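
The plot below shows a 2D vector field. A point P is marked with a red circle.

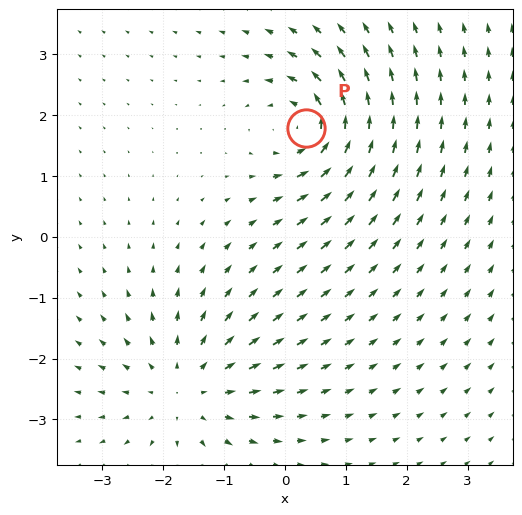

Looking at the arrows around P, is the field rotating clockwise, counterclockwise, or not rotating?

Near P at (0.3, 1.8) the arrows circulate counterclockwise. The curl (z-component) there is about +5; positive curl means counterclockwise rotation.

counterclockwise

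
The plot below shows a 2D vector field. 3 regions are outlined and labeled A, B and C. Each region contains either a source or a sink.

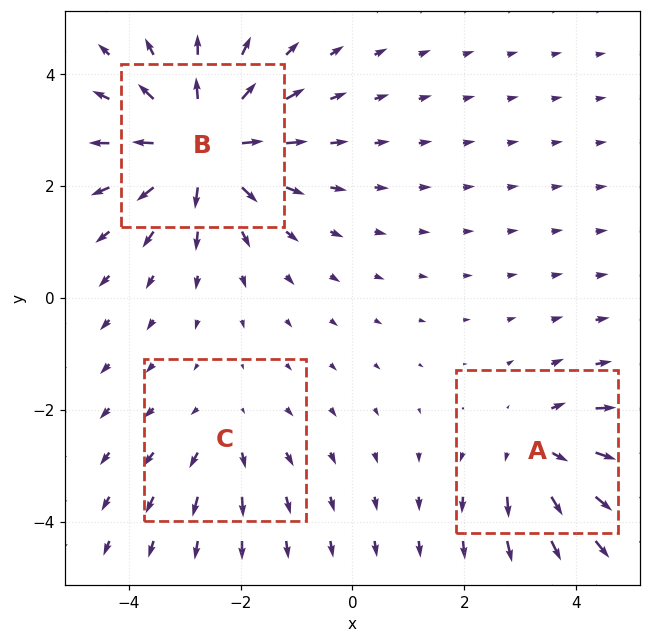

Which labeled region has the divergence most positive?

B

Divergence at each region's feature centre — A: about +3, B: about +5, C: about +2. Region B is most positive.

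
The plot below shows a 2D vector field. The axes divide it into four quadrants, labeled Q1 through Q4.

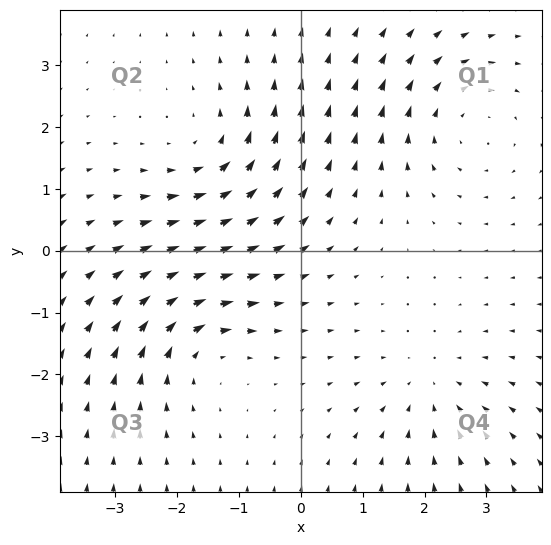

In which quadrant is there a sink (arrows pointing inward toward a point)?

Q4

The sink sits at approximately (2.1, -2.2), which lies in quadrant Q4. The divergence there is about -3, negative as expected for a sink.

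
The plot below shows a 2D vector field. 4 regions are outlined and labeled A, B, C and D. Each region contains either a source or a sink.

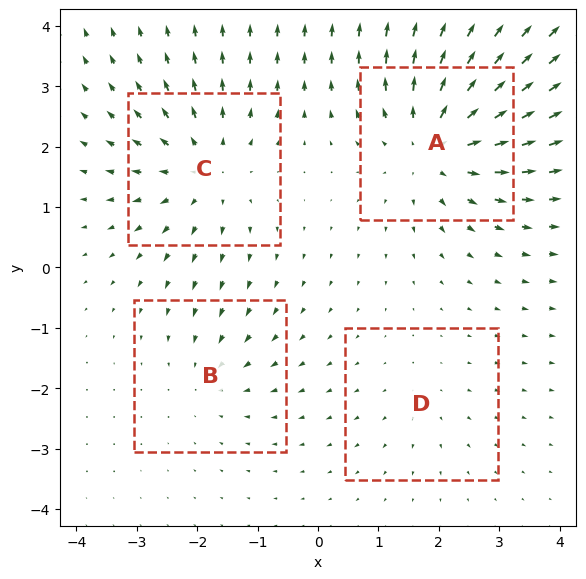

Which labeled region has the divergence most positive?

A

Divergence at each region's feature centre — A: about +6, B: about -3, C: about +5, D: about +2. Region A is most positive.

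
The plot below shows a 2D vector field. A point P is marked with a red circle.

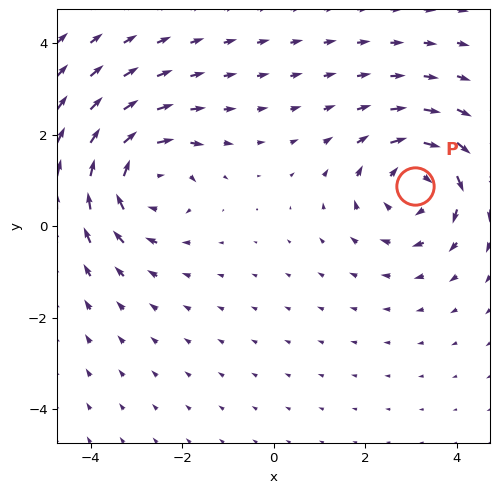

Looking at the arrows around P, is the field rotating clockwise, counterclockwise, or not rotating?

Near P at (3.1, 0.9) the arrows circulate clockwise. The curl (z-component) there is about -3; negative curl means clockwise rotation.

clockwise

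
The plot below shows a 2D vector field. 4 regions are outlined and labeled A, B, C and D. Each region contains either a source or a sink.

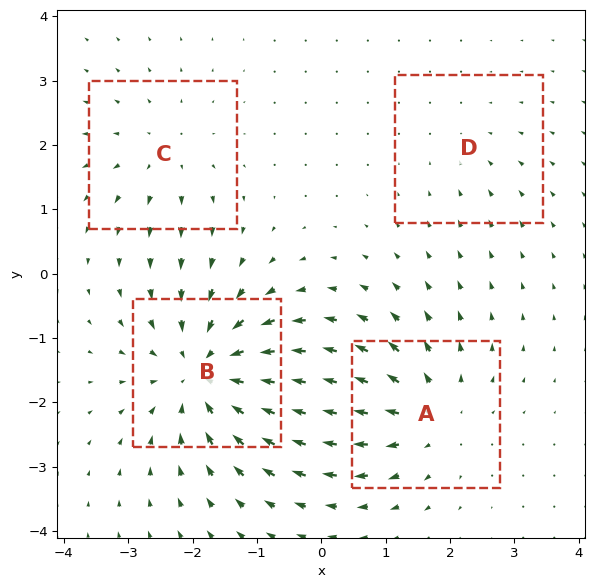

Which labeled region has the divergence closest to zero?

D

Divergence at each region's feature centre — A: about +5, B: about -7, C: about +3, D: about -2. Region D is closest to zero.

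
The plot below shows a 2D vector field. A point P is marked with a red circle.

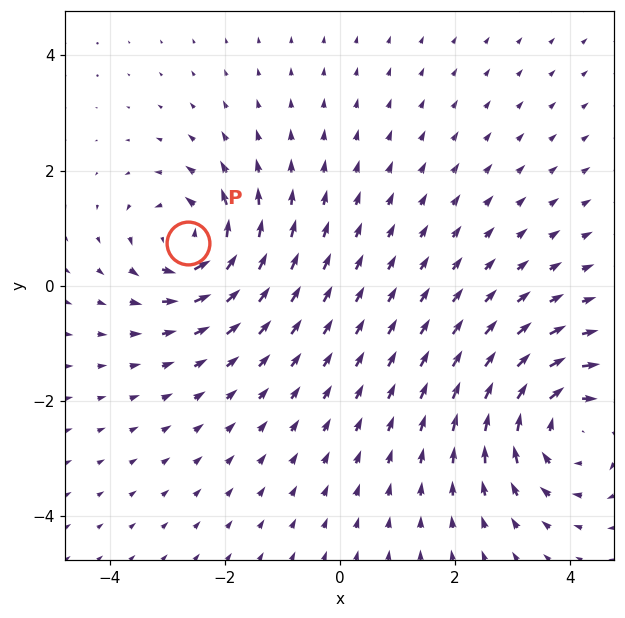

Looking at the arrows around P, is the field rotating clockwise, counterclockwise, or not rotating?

Near P at (-2.6, 0.7) the arrows circulate counterclockwise. The curl (z-component) there is about +5; positive curl means counterclockwise rotation.

counterclockwise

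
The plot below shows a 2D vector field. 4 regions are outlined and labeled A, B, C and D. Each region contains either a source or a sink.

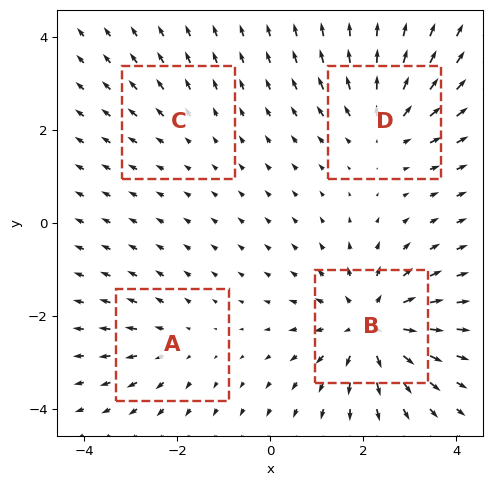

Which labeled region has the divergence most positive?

Divergence at each region's feature centre — A: about +3, B: about +6, C: about +2, D: about +4. Region B is most positive.

B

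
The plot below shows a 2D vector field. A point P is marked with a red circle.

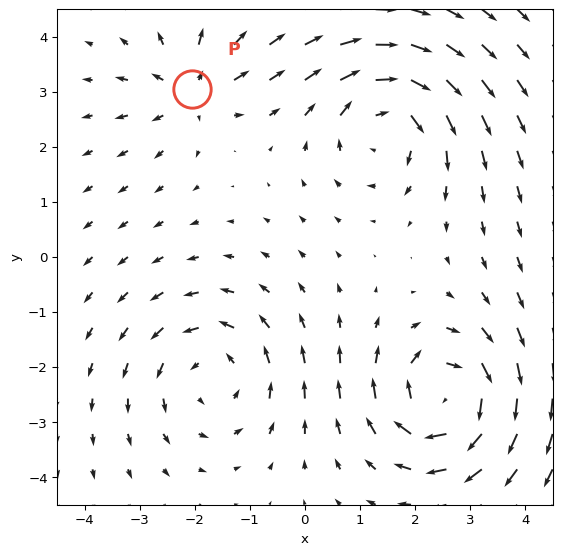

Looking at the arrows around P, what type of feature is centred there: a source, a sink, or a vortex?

source

At P (-2.0, 3.1) the arrows spread outward. Divergence about +4, curl ≈0 — positive divergence with near-zero curl is a source.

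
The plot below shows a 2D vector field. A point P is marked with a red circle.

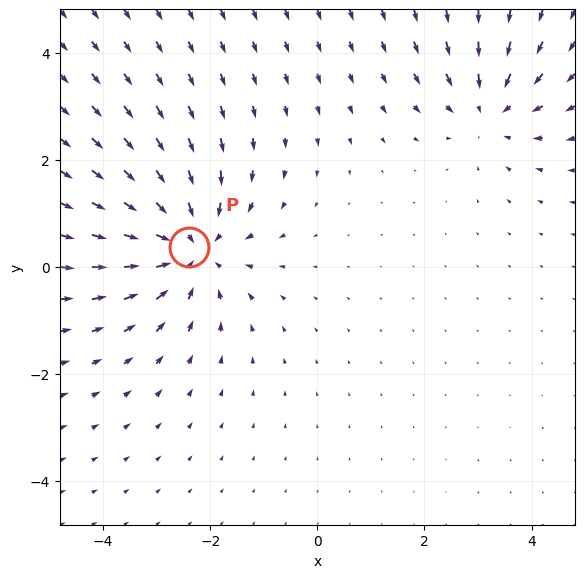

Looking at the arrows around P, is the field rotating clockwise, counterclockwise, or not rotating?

not rotating

Near P at (-2.4, 0.4) the arrows show no circulation. The curl there is ≈0.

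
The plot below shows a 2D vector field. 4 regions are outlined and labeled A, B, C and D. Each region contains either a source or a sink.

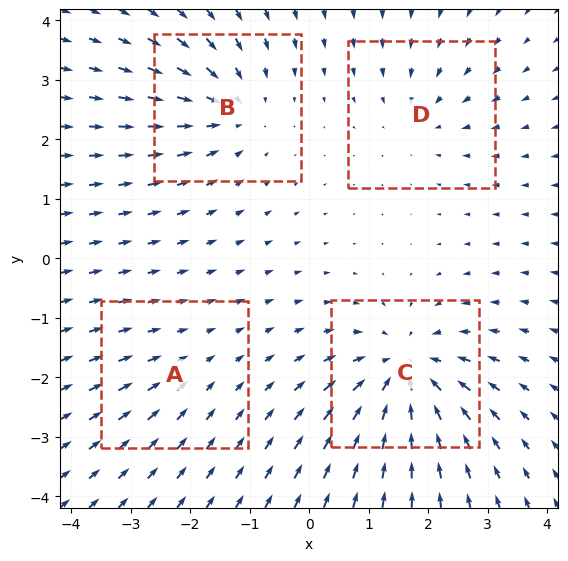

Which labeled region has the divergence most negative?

C

Divergence at each region's feature centre — A: about -2, B: about -5, C: about -7, D: about -3. Region C is most negative.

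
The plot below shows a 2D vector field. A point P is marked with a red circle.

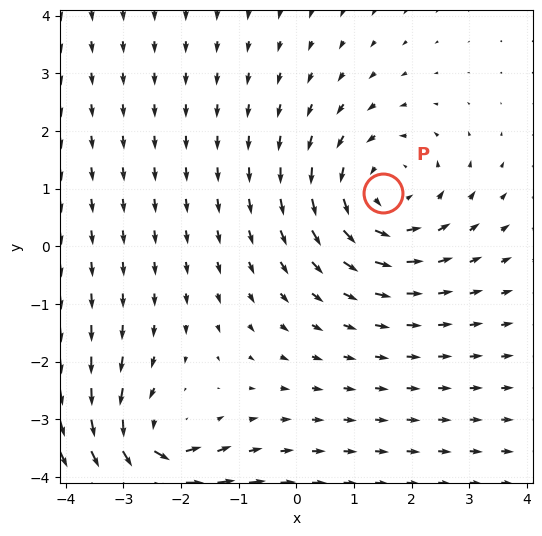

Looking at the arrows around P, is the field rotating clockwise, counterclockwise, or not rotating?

Near P at (1.5, 0.9) the arrows circulate counterclockwise. The curl (z-component) there is about +3; positive curl means counterclockwise rotation.

counterclockwise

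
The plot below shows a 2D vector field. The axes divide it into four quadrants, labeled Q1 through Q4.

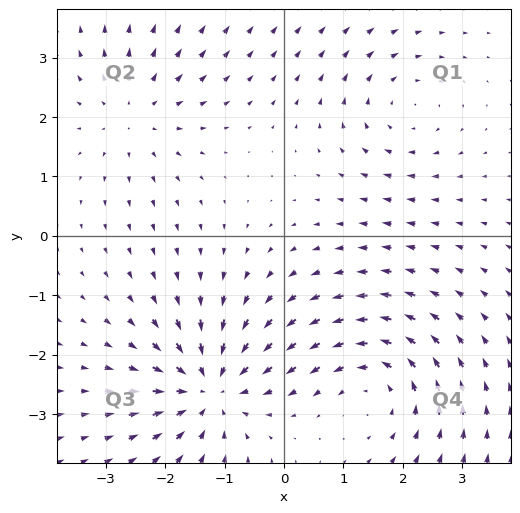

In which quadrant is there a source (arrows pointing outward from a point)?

Q2

The source sits at approximately (-2.5, 2.0), which lies in quadrant Q2. The divergence there is about +3, positive as expected for a source.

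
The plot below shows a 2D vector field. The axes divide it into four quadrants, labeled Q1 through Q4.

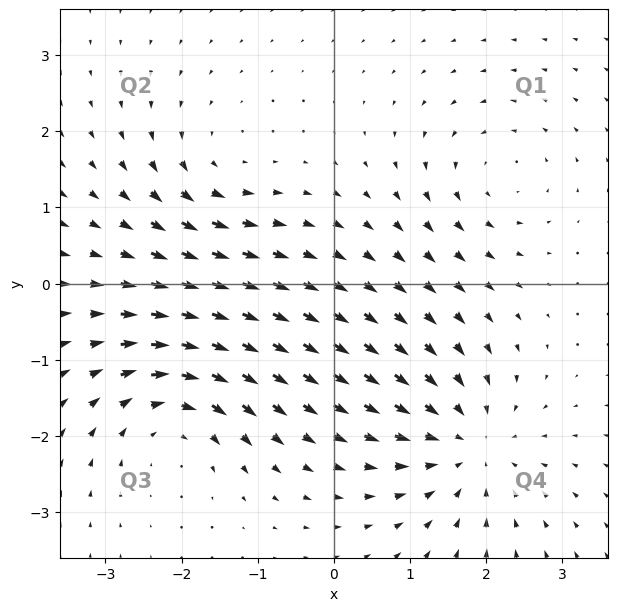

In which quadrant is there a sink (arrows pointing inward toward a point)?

The sink sits at approximately (1.7, -2.1), which lies in quadrant Q4. The divergence there is about -5, negative as expected for a sink.

Q4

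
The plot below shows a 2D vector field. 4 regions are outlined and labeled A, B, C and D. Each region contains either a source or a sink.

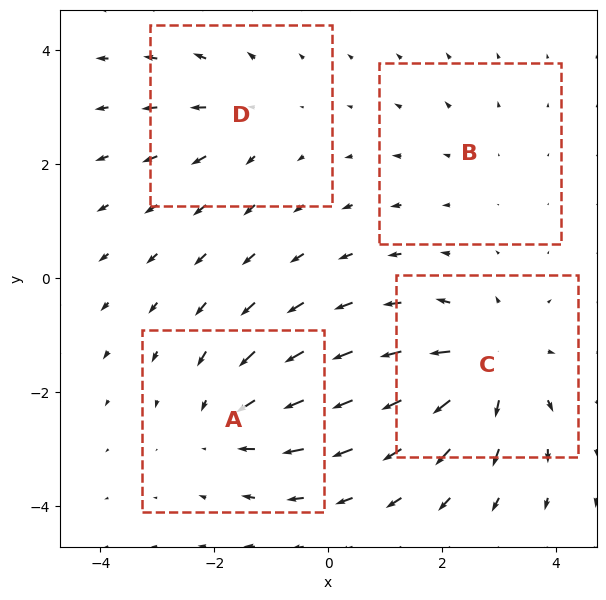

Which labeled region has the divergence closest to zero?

B

Divergence at each region's feature centre — A: about -4, B: about +2, C: about +6, D: about +3. Region B is closest to zero.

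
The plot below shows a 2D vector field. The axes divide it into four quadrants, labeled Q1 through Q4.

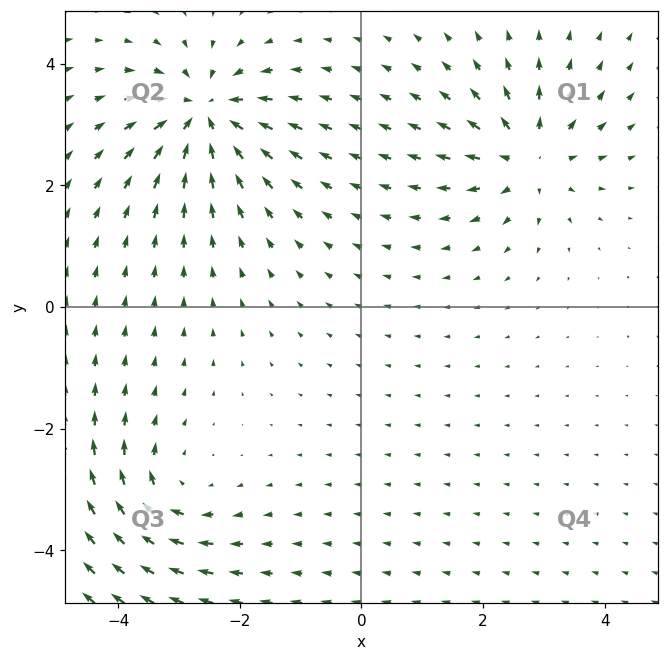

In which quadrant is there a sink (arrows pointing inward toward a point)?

The sink sits at approximately (-2.6, 3.2), which lies in quadrant Q2. The divergence there is about -5, negative as expected for a sink.

Q2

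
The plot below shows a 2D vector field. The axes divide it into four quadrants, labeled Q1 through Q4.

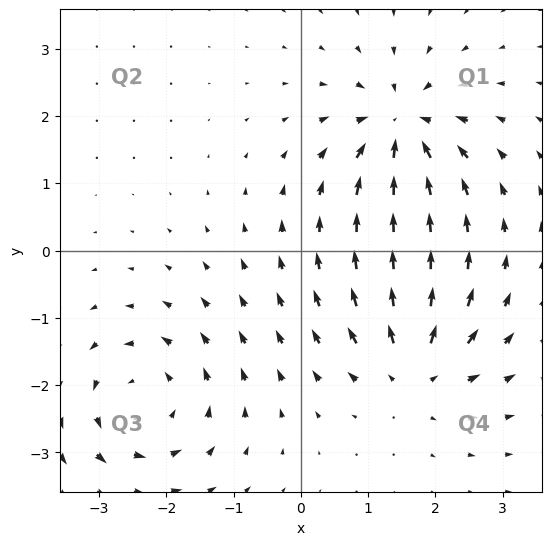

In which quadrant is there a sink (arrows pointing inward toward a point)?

The sink sits at approximately (1.5, 1.8), which lies in quadrant Q1. The divergence there is about -7, negative as expected for a sink.

Q1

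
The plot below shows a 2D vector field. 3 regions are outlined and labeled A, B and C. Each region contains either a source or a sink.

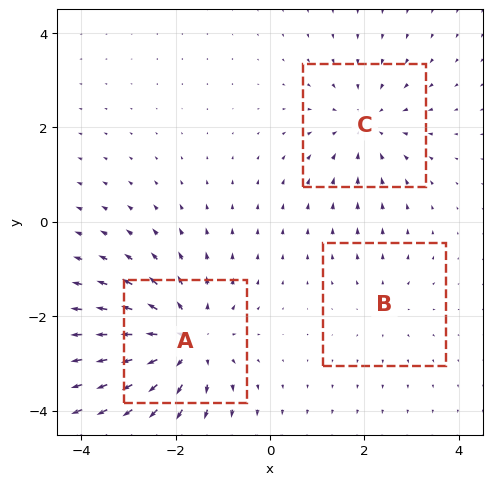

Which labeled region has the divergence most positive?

Divergence at each region's feature centre — A: about +4, B: about +2, C: about -3. Region A is most positive.

A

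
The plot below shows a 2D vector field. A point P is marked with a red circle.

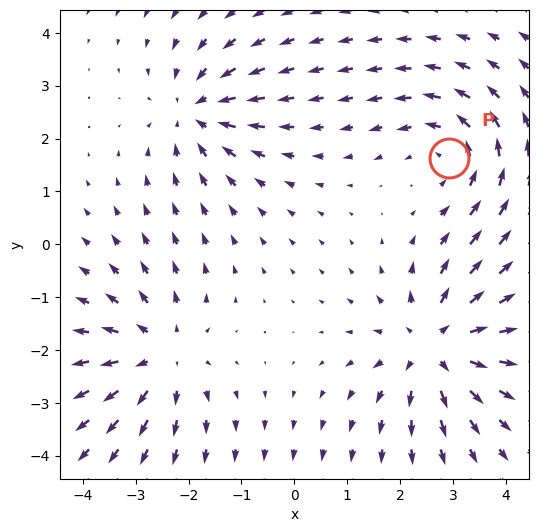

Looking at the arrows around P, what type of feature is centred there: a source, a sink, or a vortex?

At P (2.9, 1.6) the arrows circulate counterclockwise. Divergence ≈0, curl about +3 — near-zero divergence with nonzero curl is a vortex.

vortex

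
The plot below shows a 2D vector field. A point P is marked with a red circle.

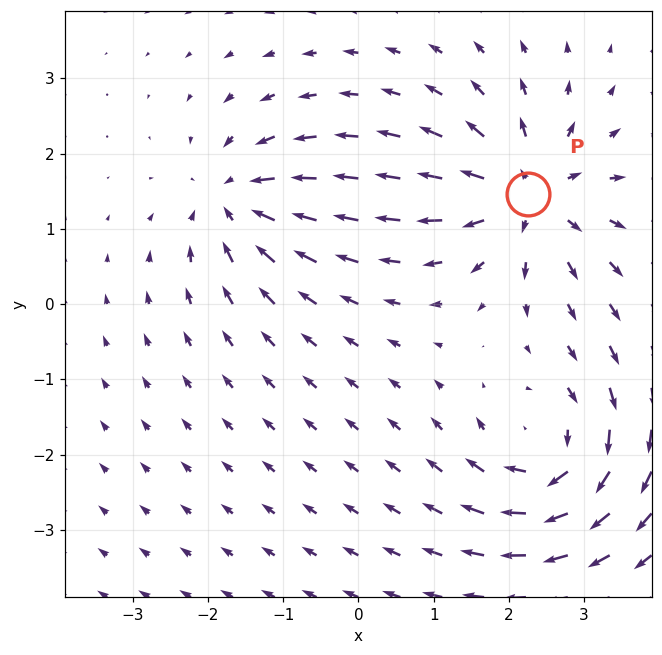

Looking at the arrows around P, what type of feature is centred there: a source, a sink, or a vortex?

At P (2.3, 1.5) the arrows spread outward. Divergence about +5, curl ≈0 — positive divergence with near-zero curl is a source.

source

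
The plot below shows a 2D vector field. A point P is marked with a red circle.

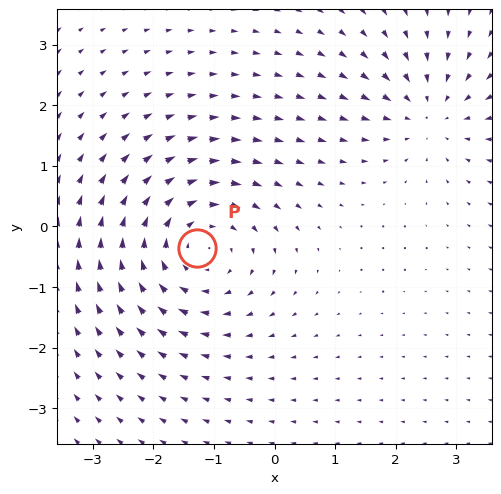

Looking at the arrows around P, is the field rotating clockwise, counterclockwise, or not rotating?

Near P at (-1.3, -0.4) the arrows circulate clockwise. The curl (z-component) there is about -4; negative curl means clockwise rotation.

clockwise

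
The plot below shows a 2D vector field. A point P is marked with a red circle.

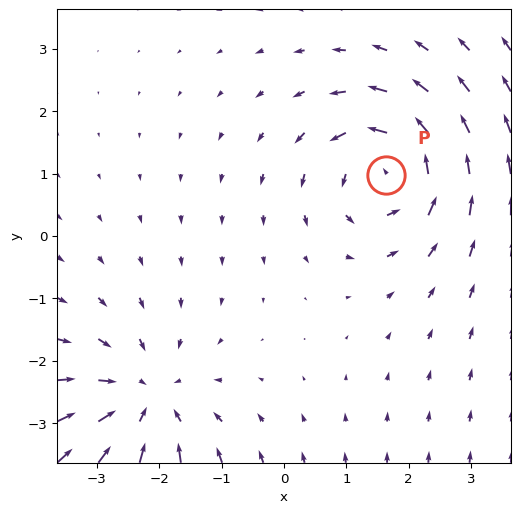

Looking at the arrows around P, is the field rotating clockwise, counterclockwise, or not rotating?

counterclockwise

Near P at (1.6, 1.0) the arrows circulate counterclockwise. The curl (z-component) there is about +5; positive curl means counterclockwise rotation.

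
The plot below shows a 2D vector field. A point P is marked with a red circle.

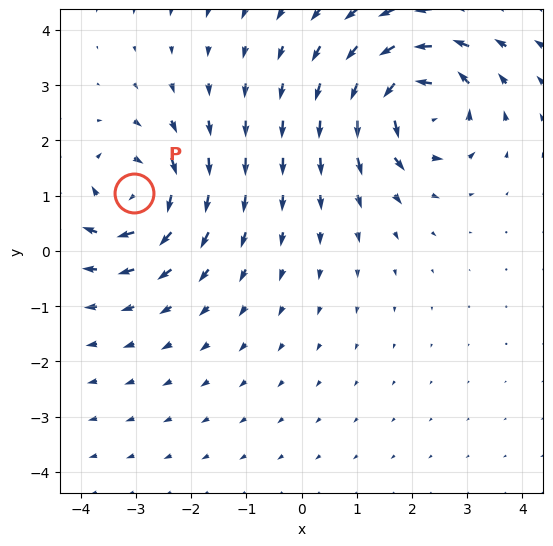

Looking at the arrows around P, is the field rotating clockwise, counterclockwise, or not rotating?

Near P at (-3.0, 1.0) the arrows circulate clockwise. The curl (z-component) there is about -4; negative curl means clockwise rotation.

clockwise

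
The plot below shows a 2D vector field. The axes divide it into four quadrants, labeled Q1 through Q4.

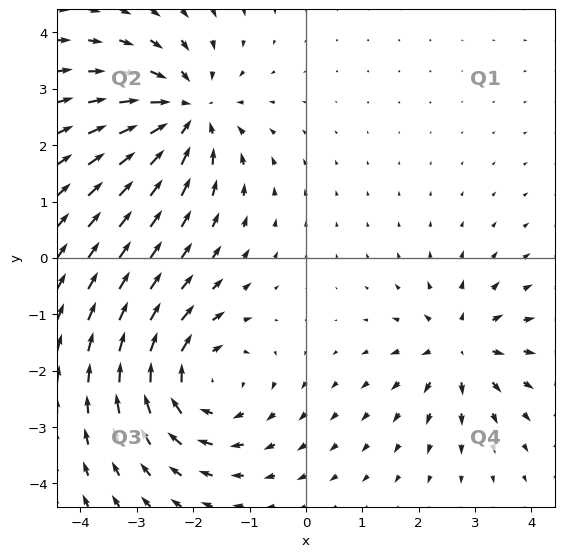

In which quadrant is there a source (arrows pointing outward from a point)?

Q4

The source sits at approximately (2.7, -1.6), which lies in quadrant Q4. The divergence there is about +4, positive as expected for a source.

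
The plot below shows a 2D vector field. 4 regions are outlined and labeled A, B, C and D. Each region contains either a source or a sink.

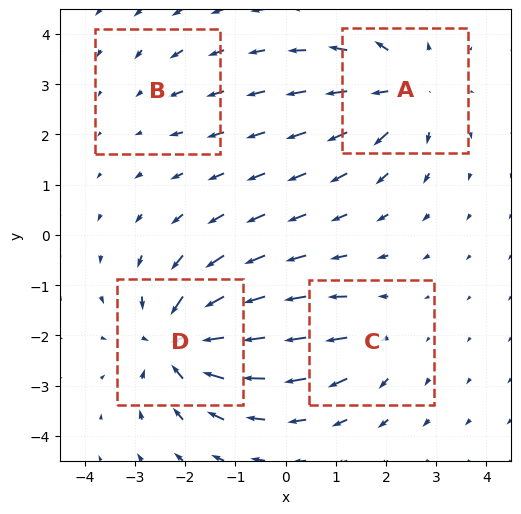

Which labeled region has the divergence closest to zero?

B

Divergence at each region's feature centre — A: about +5, B: about -2, C: about +3, D: about -7. Region B is closest to zero.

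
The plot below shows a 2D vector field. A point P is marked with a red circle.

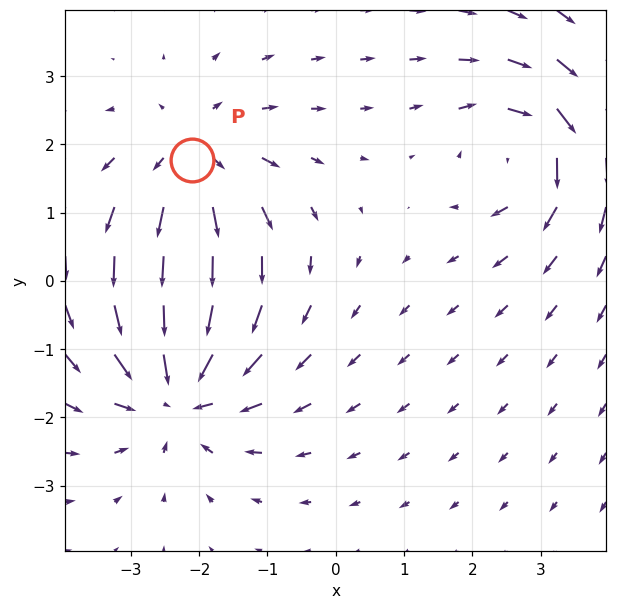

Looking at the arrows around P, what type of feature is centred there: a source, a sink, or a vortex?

source

At P (-2.1, 1.8) the arrows spread outward. Divergence about +4, curl ≈0 — positive divergence with near-zero curl is a source.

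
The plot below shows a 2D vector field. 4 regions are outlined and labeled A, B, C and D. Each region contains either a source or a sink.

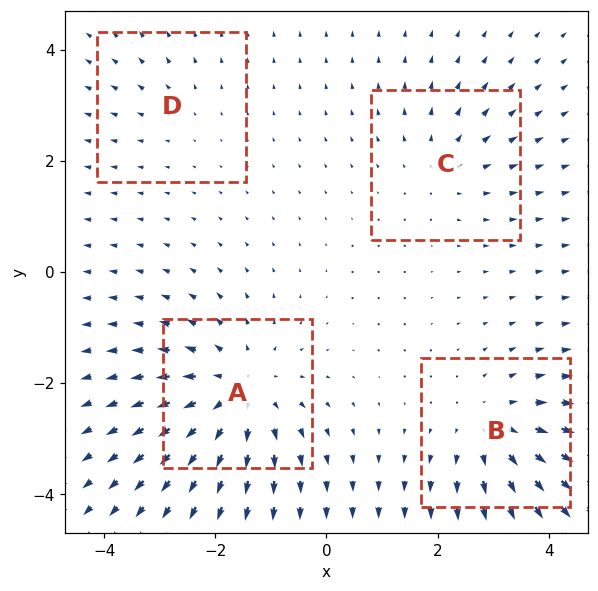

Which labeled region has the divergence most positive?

Divergence at each region's feature centre — A: about +5, B: about +4, C: about +3, D: about +2. Region A is most positive.

A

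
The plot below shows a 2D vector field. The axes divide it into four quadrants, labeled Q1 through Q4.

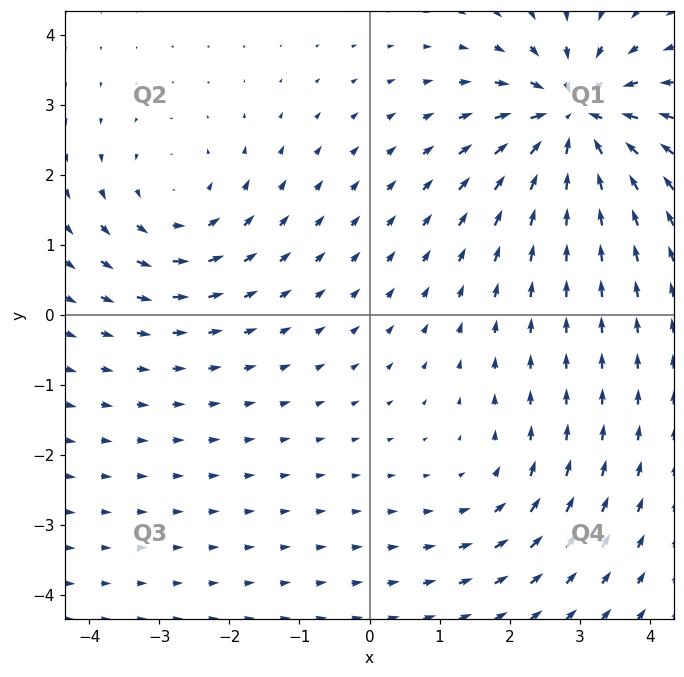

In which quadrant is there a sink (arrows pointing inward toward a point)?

Q1

The sink sits at approximately (2.9, 2.8), which lies in quadrant Q1. The divergence there is about -7, negative as expected for a sink.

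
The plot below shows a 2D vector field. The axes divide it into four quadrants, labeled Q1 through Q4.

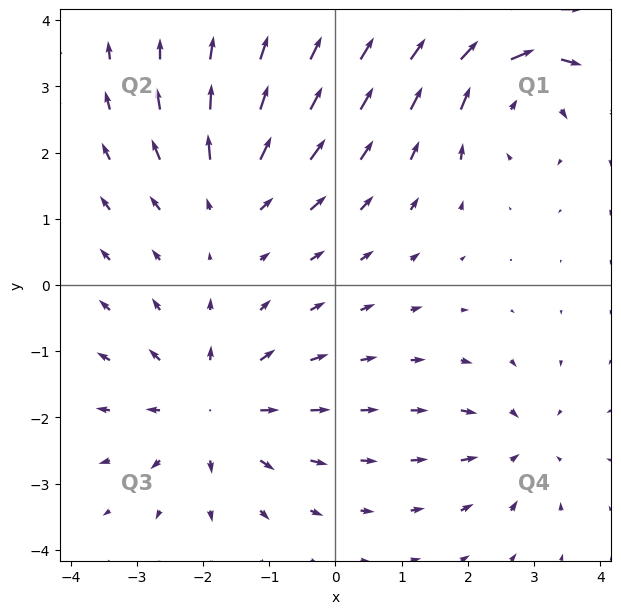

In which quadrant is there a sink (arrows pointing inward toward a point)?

The sink sits at approximately (2.8, -2.4), which lies in quadrant Q4. The divergence there is about -3, negative as expected for a sink.

Q4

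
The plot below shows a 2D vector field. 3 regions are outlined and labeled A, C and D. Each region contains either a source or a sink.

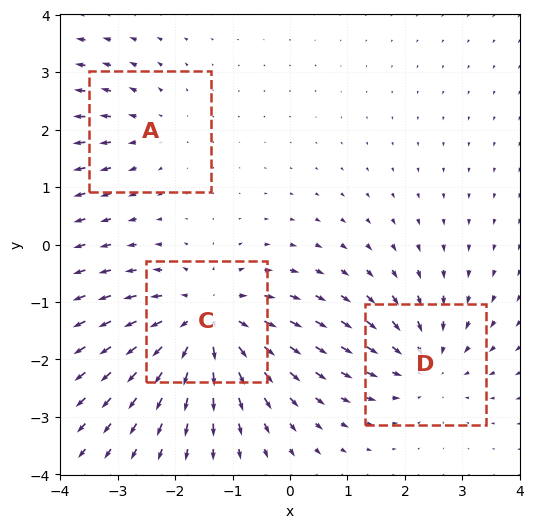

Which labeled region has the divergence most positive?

Divergence at each region's feature centre — A: about +2, C: about +4, D: about -3. Region C is most positive.

C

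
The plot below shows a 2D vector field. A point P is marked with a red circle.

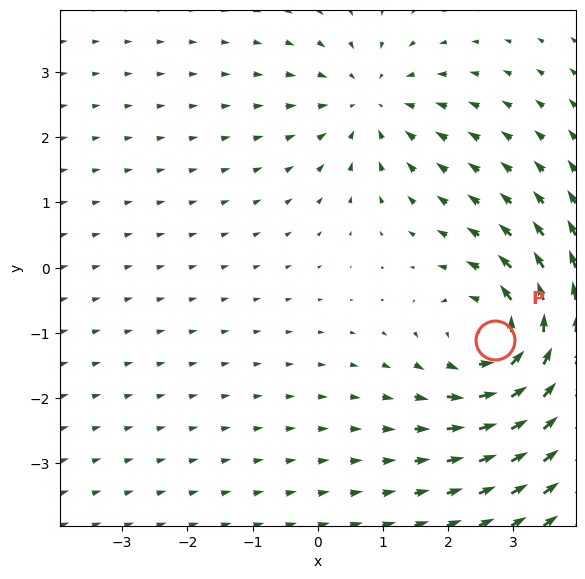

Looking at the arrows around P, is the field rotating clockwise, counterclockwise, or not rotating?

counterclockwise

Near P at (2.7, -1.1) the arrows circulate counterclockwise. The curl (z-component) there is about +5; positive curl means counterclockwise rotation.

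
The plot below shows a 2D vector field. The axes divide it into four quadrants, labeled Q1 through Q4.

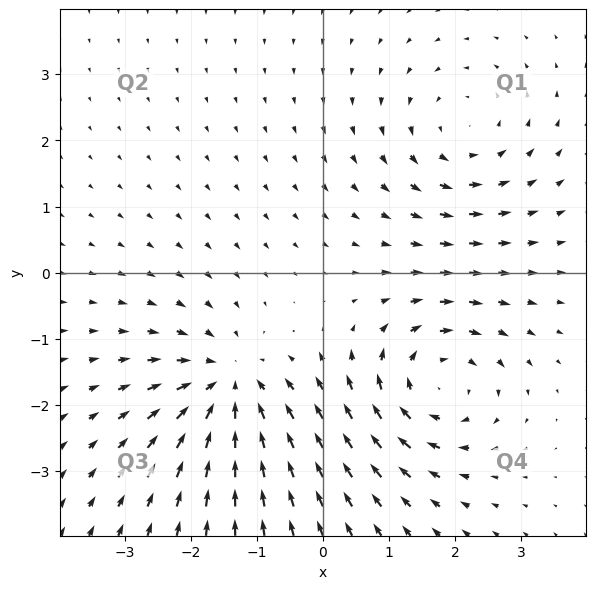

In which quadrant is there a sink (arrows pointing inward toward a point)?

The sink sits at approximately (-1.4, -1.7), which lies in quadrant Q3. The divergence there is about -5, negative as expected for a sink.

Q3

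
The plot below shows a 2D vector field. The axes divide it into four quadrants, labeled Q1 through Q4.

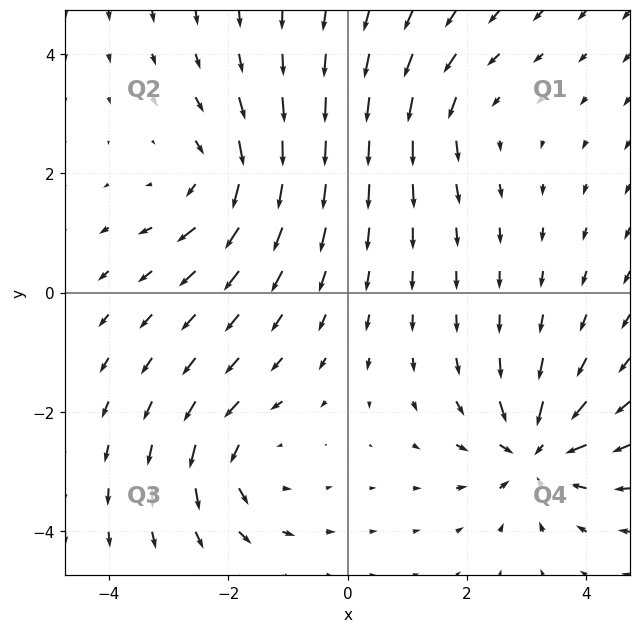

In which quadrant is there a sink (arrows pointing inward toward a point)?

The sink sits at approximately (3.1, -2.7), which lies in quadrant Q4. The divergence there is about -6, negative as expected for a sink.

Q4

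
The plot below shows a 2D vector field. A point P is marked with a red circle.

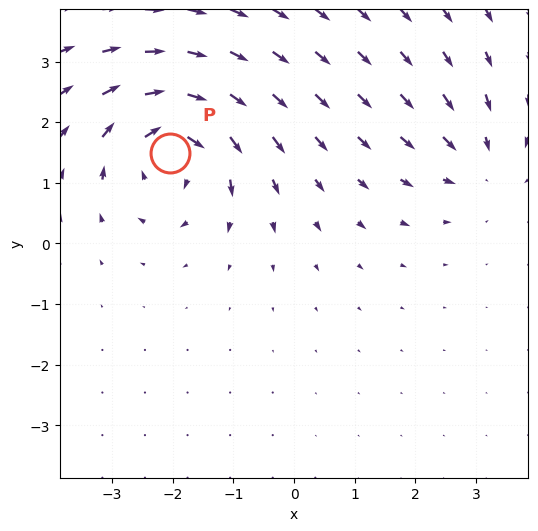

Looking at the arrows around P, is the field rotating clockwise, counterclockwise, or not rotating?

Near P at (-2.0, 1.5) the arrows circulate clockwise. The curl (z-component) there is about -6; negative curl means clockwise rotation.

clockwise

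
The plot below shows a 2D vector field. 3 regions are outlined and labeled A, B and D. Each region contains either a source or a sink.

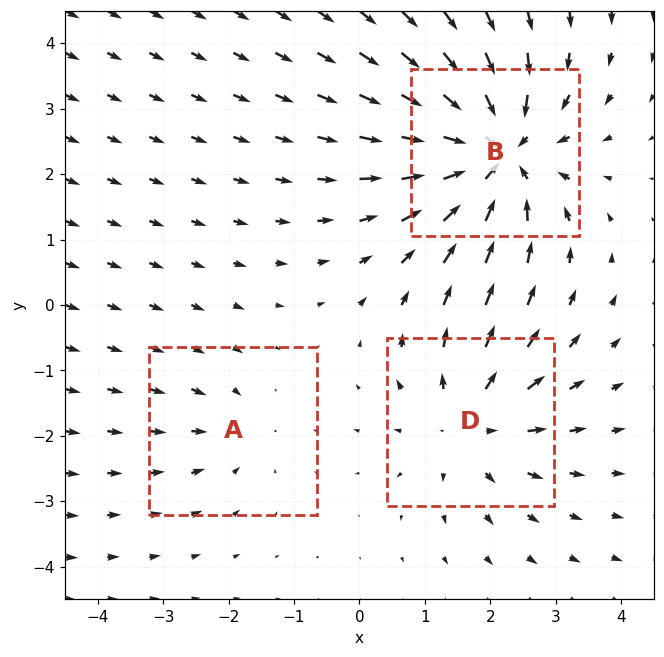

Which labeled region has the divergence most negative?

Divergence at each region's feature centre — A: about -2, B: about -5, D: about +3. Region B is most negative.

B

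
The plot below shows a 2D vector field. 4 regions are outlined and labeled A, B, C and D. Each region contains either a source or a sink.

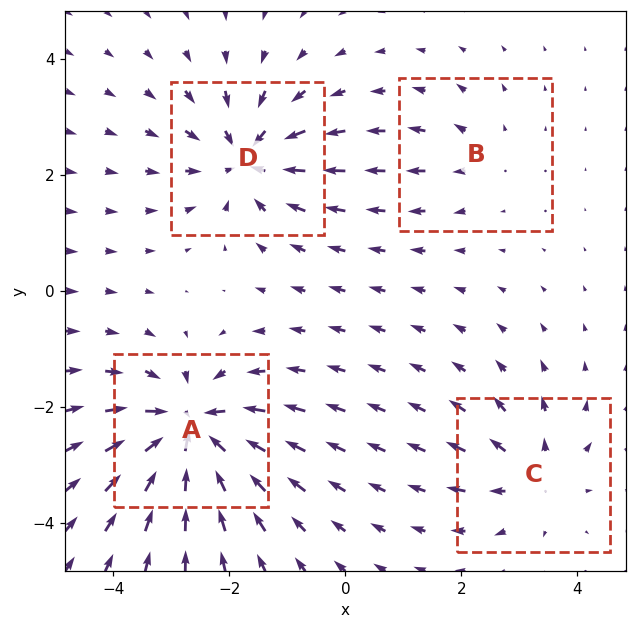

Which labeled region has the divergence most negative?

A

Divergence at each region's feature centre — A: about -8, B: about +2, C: about +4, D: about -6. Region A is most negative.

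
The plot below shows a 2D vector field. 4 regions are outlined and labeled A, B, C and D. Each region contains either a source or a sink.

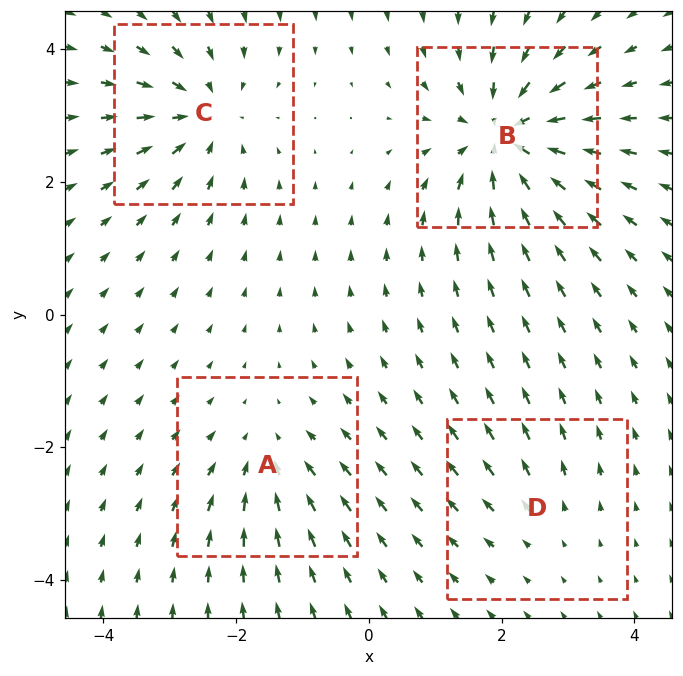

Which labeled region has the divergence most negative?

B

Divergence at each region's feature centre — A: about -4, B: about -8, C: about -5, D: about +2. Region B is most negative.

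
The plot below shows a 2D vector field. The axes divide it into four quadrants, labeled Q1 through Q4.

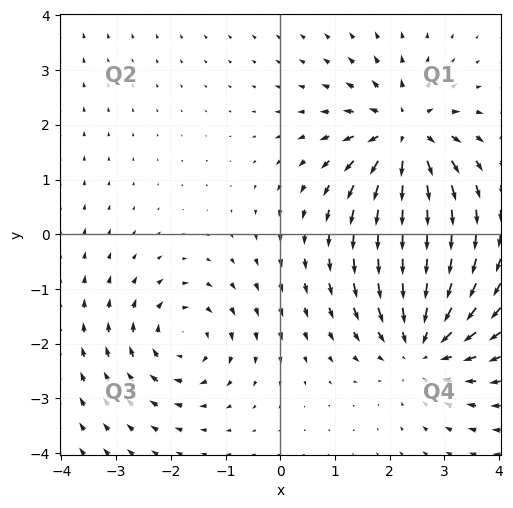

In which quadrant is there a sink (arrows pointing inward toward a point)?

Q4

The sink sits at approximately (2.6, -2.0), which lies in quadrant Q4. The divergence there is about -4, negative as expected for a sink.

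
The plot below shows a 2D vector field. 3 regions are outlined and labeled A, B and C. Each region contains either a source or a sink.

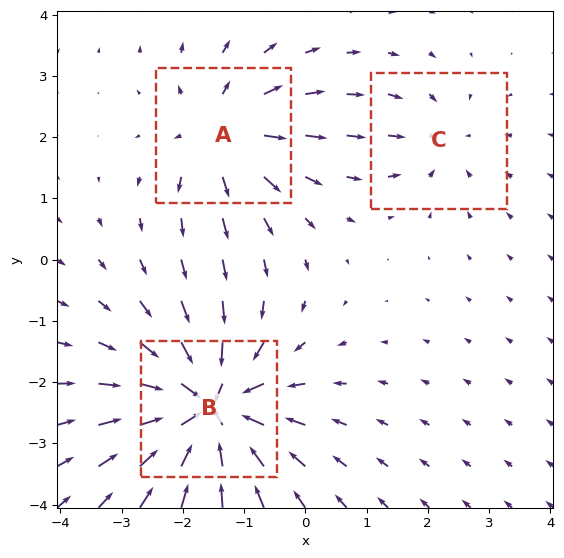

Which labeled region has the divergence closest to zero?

C

Divergence at each region's feature centre — A: about +4, B: about -6, C: about -2. Region C is closest to zero.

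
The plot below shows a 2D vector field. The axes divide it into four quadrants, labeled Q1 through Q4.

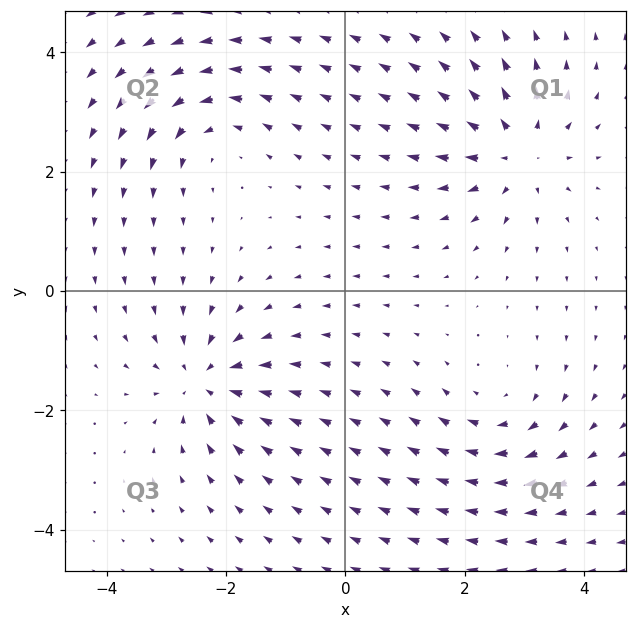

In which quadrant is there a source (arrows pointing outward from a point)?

The source sits at approximately (2.9, 2.3), which lies in quadrant Q1. The divergence there is about +5, positive as expected for a source.

Q1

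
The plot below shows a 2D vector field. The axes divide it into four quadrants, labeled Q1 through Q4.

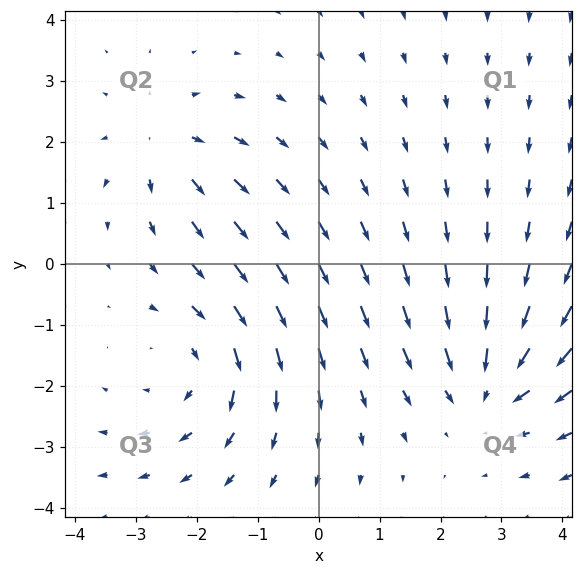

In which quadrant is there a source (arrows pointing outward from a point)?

The source sits at approximately (-2.5, 2.0), which lies in quadrant Q2. The divergence there is about +3, positive as expected for a source.

Q2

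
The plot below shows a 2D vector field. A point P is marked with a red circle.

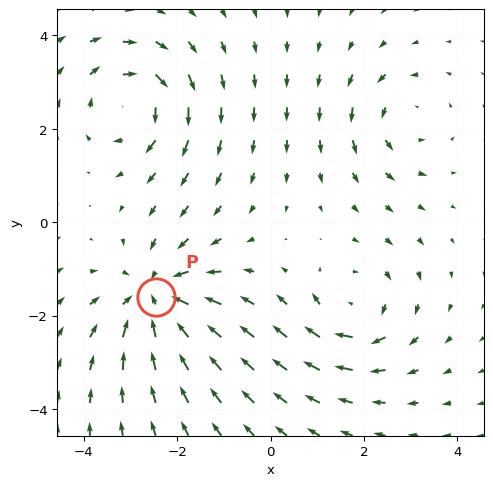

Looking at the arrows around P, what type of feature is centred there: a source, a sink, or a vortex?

sink

At P (-2.5, -1.6) the arrows converge inward. Divergence about -4, curl ≈0 — negative divergence with near-zero curl is a sink.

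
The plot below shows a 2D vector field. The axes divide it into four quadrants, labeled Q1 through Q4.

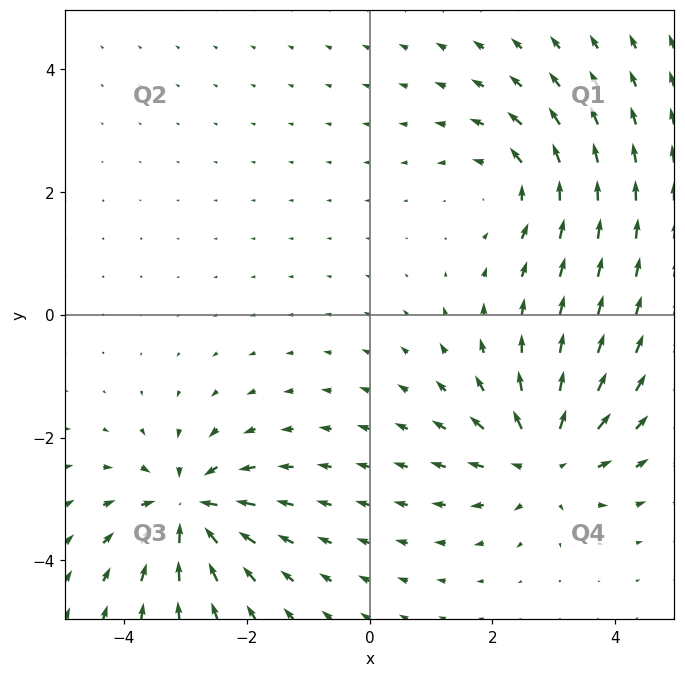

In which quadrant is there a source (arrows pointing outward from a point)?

The source sits at approximately (2.8, -2.3), which lies in quadrant Q4. The divergence there is about +4, positive as expected for a source.

Q4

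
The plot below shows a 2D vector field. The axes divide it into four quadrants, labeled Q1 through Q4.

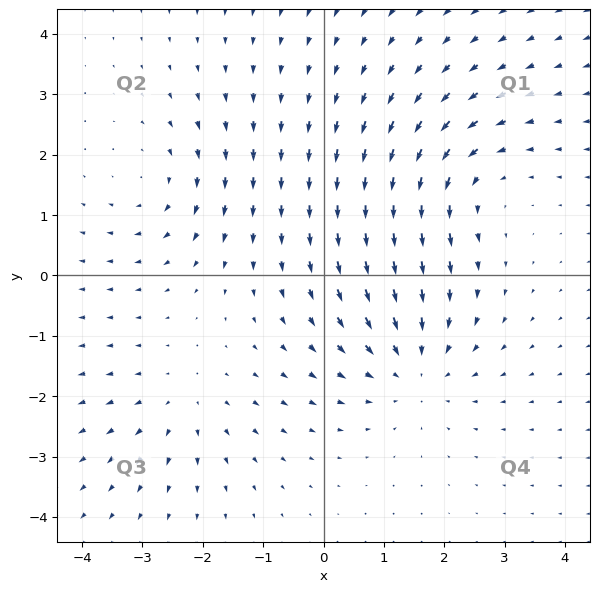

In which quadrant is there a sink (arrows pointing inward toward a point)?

Q4

The sink sits at approximately (1.5, -1.5), which lies in quadrant Q4. The divergence there is about -4, negative as expected for a sink.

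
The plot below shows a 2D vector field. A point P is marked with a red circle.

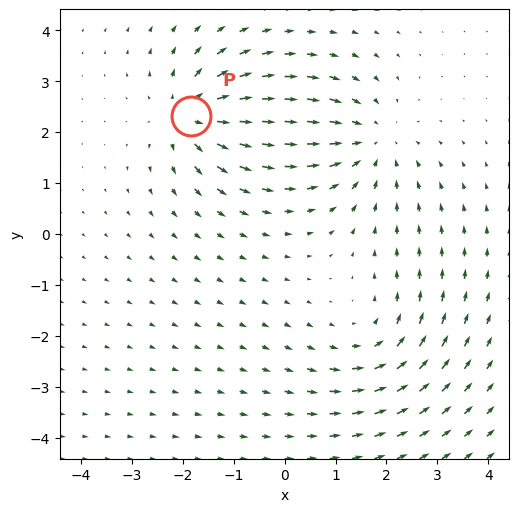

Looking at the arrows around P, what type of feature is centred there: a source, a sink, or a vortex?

At P (-1.8, 2.3) the arrows spread outward. Divergence about +5, curl ≈0 — positive divergence with near-zero curl is a source.

source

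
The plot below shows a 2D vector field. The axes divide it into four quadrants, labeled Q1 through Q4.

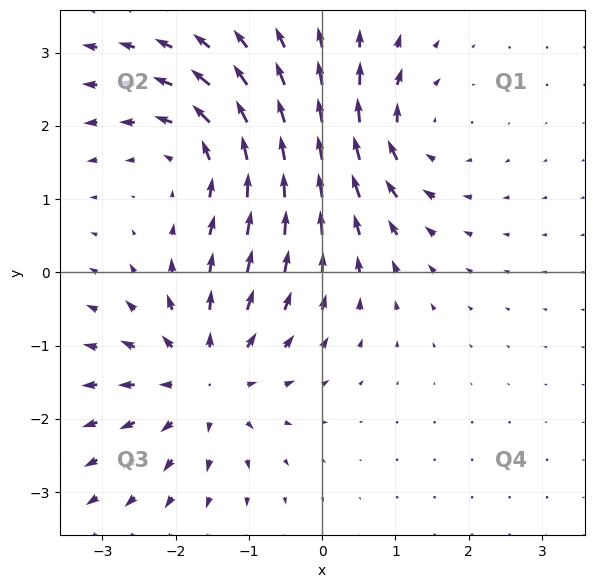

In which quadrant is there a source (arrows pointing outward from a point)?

The source sits at approximately (-1.6, -1.5), which lies in quadrant Q3. The divergence there is about +5, positive as expected for a source.

Q3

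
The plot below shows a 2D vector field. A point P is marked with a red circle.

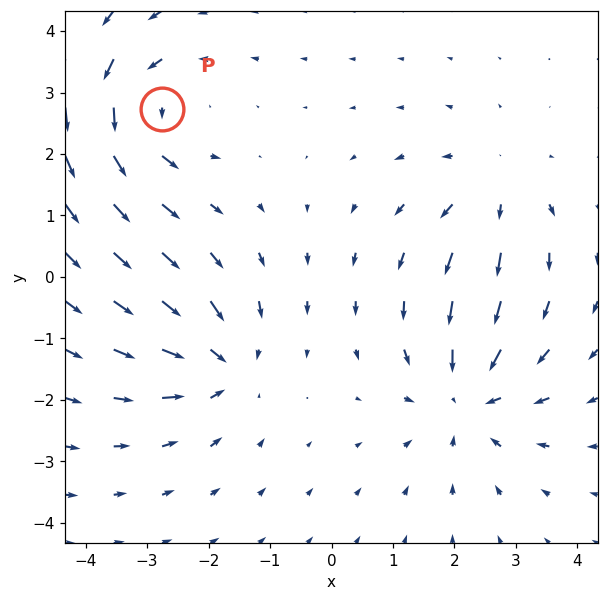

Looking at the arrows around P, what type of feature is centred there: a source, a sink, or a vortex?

vortex

At P (-2.8, 2.7) the arrows circulate counterclockwise. Divergence ≈0, curl about +4 — near-zero divergence with nonzero curl is a vortex.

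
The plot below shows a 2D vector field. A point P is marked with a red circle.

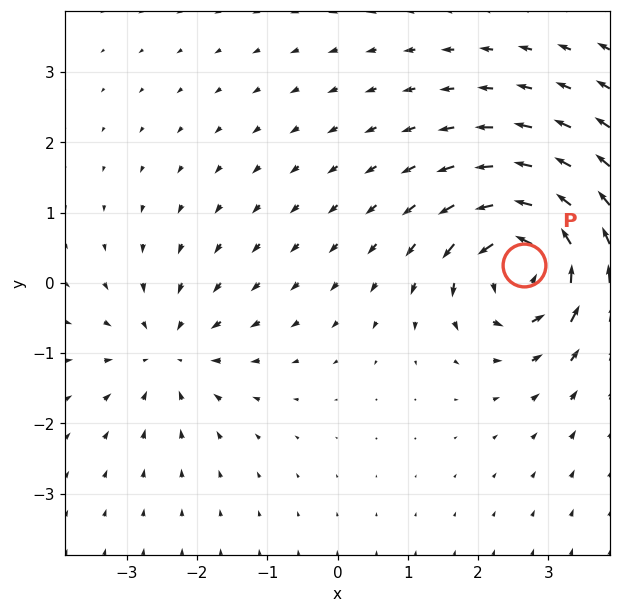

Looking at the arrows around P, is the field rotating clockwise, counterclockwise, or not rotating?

counterclockwise

Near P at (2.6, 0.3) the arrows circulate counterclockwise. The curl (z-component) there is about +7; positive curl means counterclockwise rotation.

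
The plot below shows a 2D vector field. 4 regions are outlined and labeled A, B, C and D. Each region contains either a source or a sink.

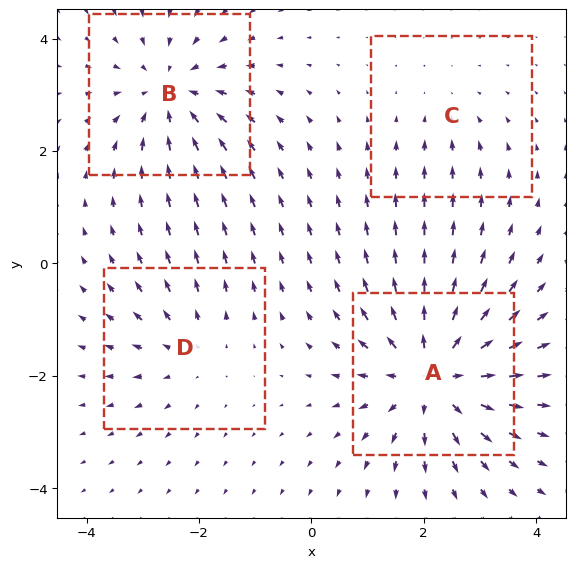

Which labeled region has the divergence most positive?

Divergence at each region's feature centre — A: about +6, B: about -4, C: about -2, D: about +3. Region A is most positive.

A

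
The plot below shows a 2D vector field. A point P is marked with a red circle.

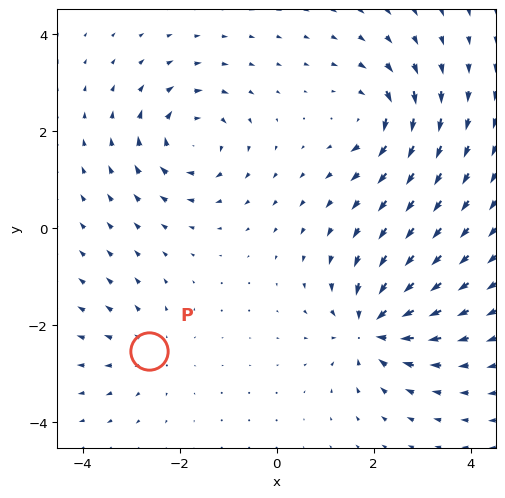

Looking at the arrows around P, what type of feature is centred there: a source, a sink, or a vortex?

At P (-2.6, -2.5) the arrows spread outward. Divergence about +2, curl ≈0 — positive divergence with near-zero curl is a source.

source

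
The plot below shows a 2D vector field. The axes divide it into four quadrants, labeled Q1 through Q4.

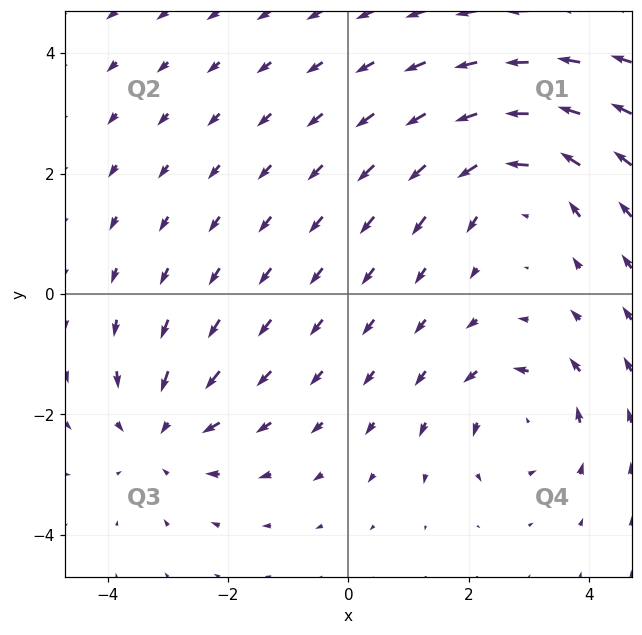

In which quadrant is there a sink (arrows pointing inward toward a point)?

Q3

The sink sits at approximately (-3.1, -2.3), which lies in quadrant Q3. The divergence there is about -4, negative as expected for a sink.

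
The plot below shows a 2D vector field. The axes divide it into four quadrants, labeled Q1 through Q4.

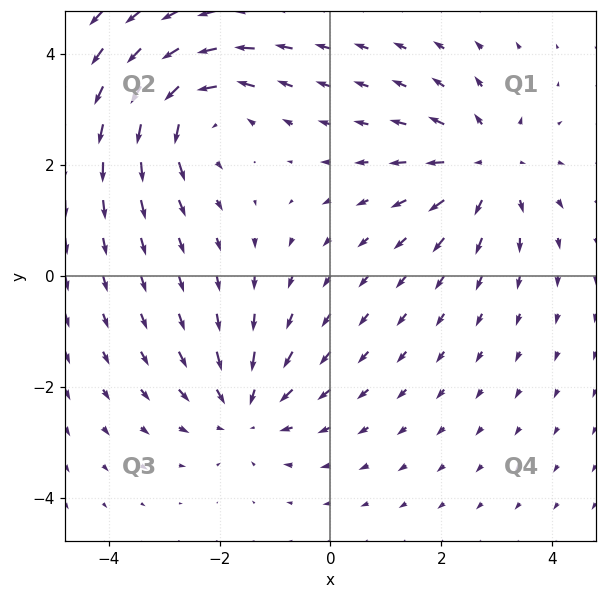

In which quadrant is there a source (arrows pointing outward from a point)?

The source sits at approximately (2.8, 2.0), which lies in quadrant Q1. The divergence there is about +3, positive as expected for a source.

Q1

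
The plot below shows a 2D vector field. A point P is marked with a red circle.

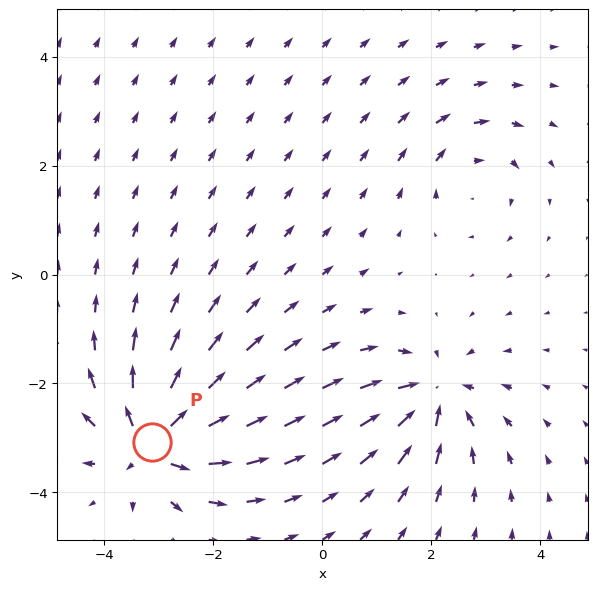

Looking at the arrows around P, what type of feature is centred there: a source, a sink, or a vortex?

At P (-3.1, -3.1) the arrows spread outward. Divergence about +7, curl ≈0 — positive divergence with near-zero curl is a source.

source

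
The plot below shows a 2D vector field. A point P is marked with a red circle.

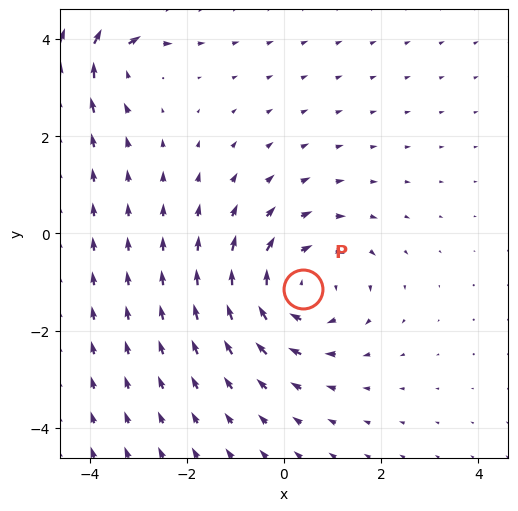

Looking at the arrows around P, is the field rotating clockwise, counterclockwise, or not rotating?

clockwise

Near P at (0.4, -1.1) the arrows circulate clockwise. The curl (z-component) there is about -4; negative curl means clockwise rotation.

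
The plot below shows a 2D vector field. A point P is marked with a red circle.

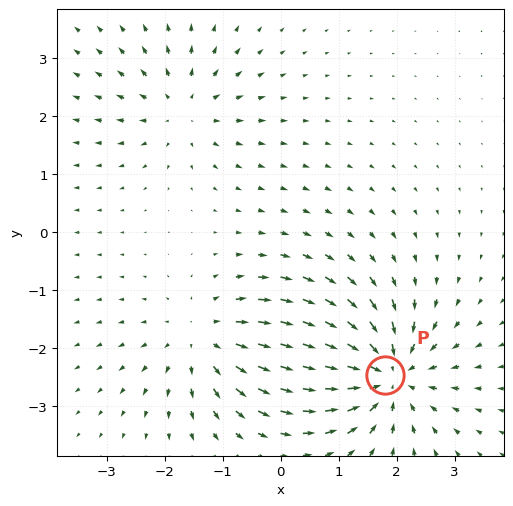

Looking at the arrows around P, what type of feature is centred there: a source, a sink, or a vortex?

At P (1.8, -2.5) the arrows converge inward. Divergence about -6, curl ≈0 — negative divergence with near-zero curl is a sink.

sink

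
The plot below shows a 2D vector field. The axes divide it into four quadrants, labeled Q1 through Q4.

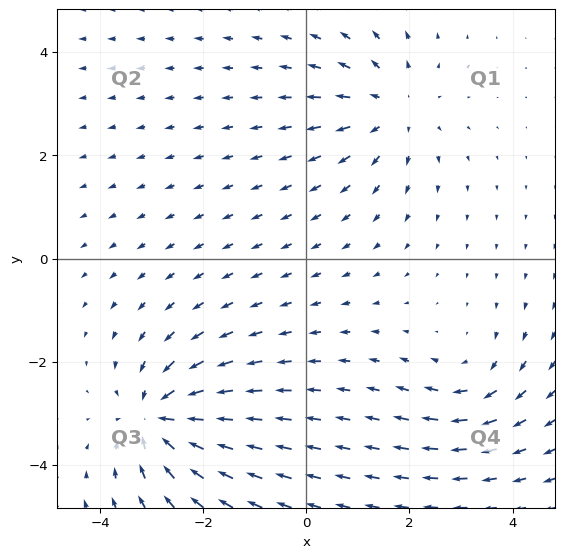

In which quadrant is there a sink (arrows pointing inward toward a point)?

The sink sits at approximately (-2.9, -3.1), which lies in quadrant Q3. The divergence there is about -5, negative as expected for a sink.

Q3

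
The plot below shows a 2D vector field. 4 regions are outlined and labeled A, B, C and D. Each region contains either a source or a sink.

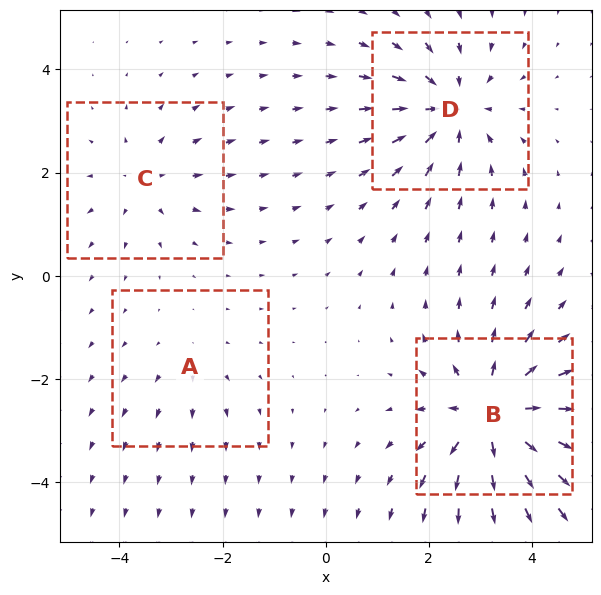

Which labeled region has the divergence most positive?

Divergence at each region's feature centre — A: about +2, B: about +7, C: about +3, D: about -5. Region B is most positive.

B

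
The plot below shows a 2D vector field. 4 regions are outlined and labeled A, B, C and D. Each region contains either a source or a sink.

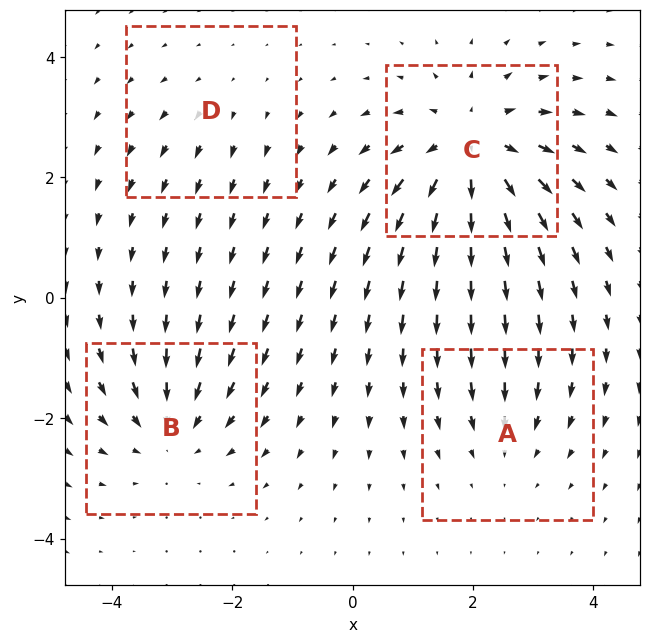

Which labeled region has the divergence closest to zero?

Divergence at each region's feature centre — A: about -3, B: about -4, C: about +6, D: about +2. Region D is closest to zero.

D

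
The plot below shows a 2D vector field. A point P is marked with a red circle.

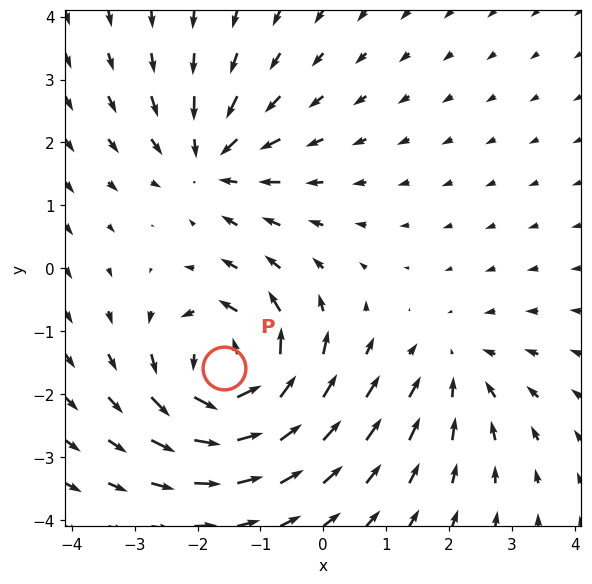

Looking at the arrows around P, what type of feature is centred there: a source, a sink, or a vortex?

vortex

At P (-1.6, -1.6) the arrows circulate counterclockwise. Divergence ≈0, curl about +7 — near-zero divergence with nonzero curl is a vortex.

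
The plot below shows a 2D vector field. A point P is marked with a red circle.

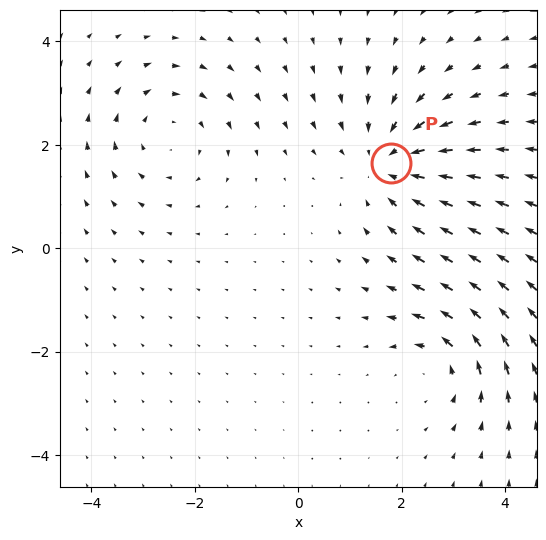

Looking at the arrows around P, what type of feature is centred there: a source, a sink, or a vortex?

At P (1.8, 1.6) the arrows converge inward. Divergence about -3, curl ≈0 — negative divergence with near-zero curl is a sink.

sink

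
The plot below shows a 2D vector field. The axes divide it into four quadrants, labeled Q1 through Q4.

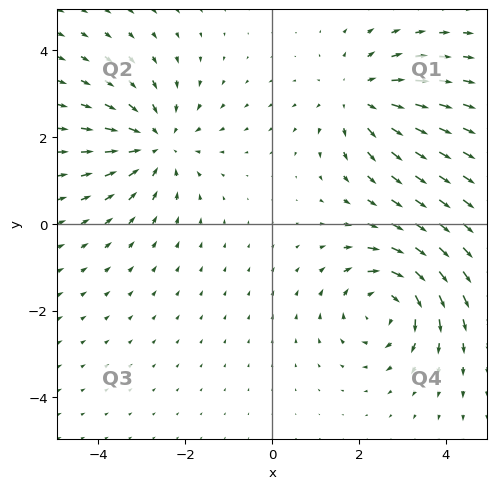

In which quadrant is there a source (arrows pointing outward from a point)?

The source sits at approximately (2.0, 2.9), which lies in quadrant Q1. The divergence there is about +3, positive as expected for a source.

Q1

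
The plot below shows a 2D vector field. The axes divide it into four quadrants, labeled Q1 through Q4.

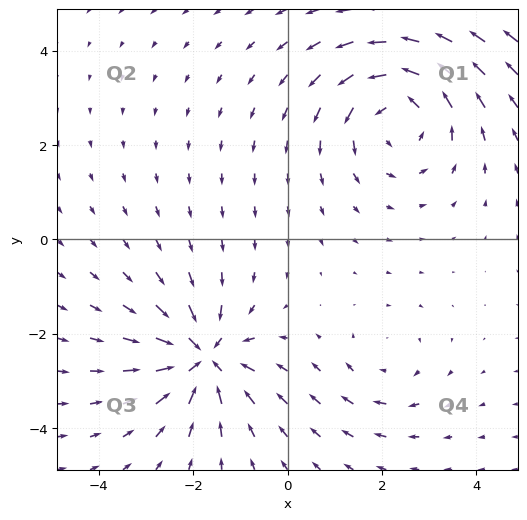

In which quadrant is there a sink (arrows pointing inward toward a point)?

The sink sits at approximately (-1.8, -2.5), which lies in quadrant Q3. The divergence there is about -5, negative as expected for a sink.

Q3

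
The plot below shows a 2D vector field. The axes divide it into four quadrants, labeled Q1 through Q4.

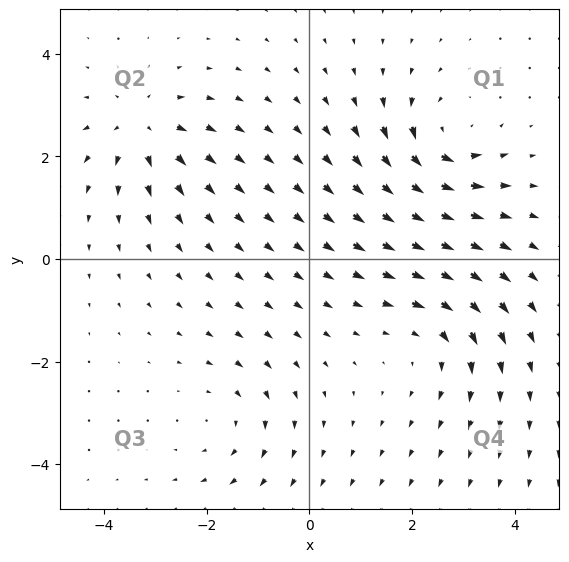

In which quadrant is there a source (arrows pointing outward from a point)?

The source sits at approximately (-3.3, 2.6), which lies in quadrant Q2. The divergence there is about +4, positive as expected for a source.

Q2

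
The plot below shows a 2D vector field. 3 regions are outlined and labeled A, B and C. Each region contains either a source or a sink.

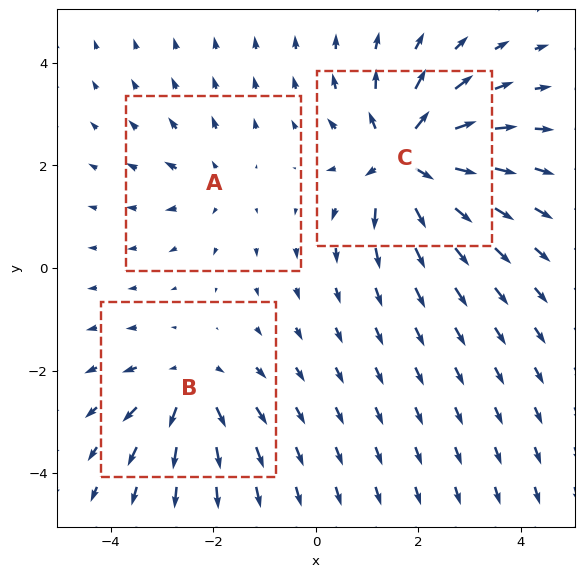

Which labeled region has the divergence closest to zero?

A

Divergence at each region's feature centre — A: about +2, B: about +4, C: about +7. Region A is closest to zero.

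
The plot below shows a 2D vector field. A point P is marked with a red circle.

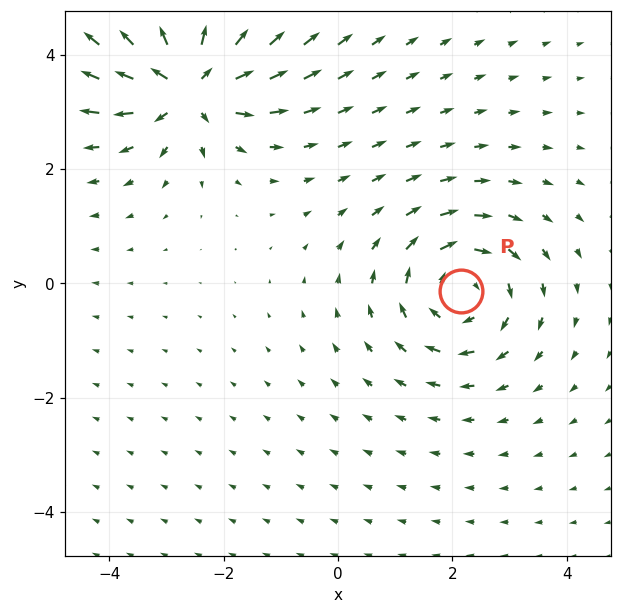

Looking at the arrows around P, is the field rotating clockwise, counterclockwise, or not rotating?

Near P at (2.1, -0.1) the arrows circulate clockwise. The curl (z-component) there is about -4; negative curl means clockwise rotation.

clockwise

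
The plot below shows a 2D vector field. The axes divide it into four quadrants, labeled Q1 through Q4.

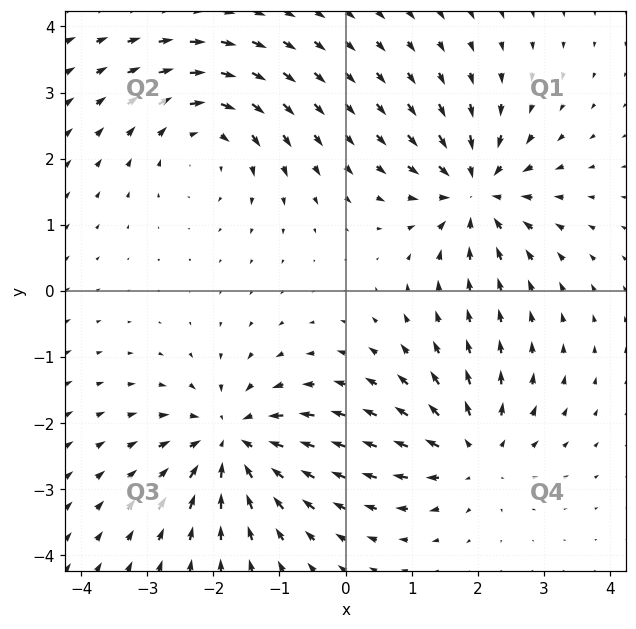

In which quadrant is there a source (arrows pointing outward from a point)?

The source sits at approximately (1.9, -2.5), which lies in quadrant Q4. The divergence there is about +4, positive as expected for a source.

Q4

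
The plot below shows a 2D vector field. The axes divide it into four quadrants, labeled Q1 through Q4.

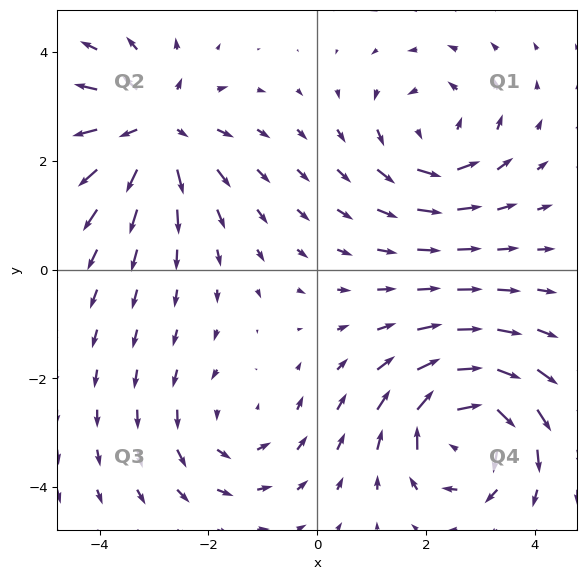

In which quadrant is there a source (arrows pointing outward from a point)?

The source sits at approximately (-3.0, 2.6), which lies in quadrant Q2. The divergence there is about +5, positive as expected for a source.

Q2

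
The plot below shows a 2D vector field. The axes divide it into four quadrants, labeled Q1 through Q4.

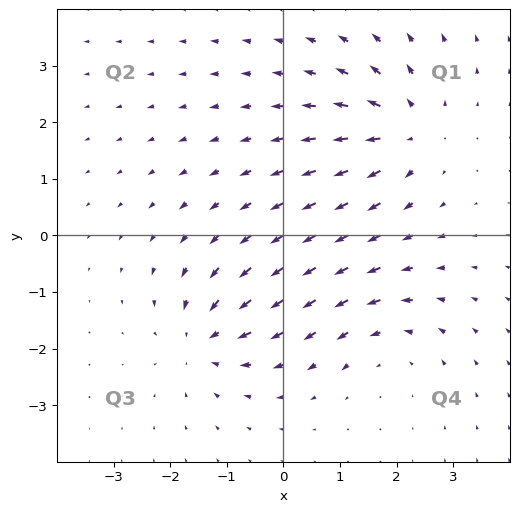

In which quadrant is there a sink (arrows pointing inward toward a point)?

Q3

The sink sits at approximately (-1.4, -1.8), which lies in quadrant Q3. The divergence there is about -5, negative as expected for a sink.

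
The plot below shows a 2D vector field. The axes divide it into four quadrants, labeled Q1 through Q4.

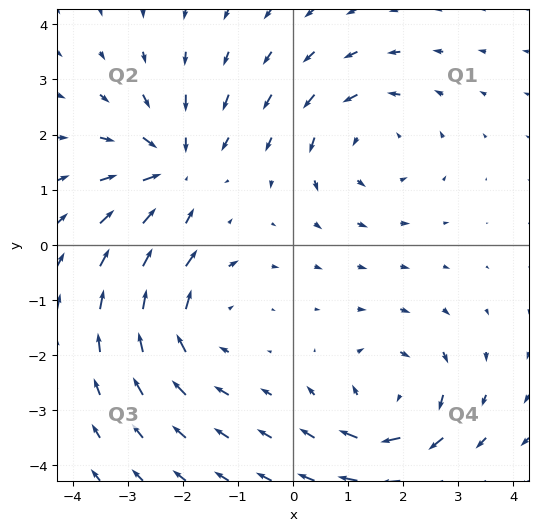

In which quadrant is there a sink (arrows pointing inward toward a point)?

Q2

The sink sits at approximately (-2.2, 1.4), which lies in quadrant Q2. The divergence there is about -4, negative as expected for a sink.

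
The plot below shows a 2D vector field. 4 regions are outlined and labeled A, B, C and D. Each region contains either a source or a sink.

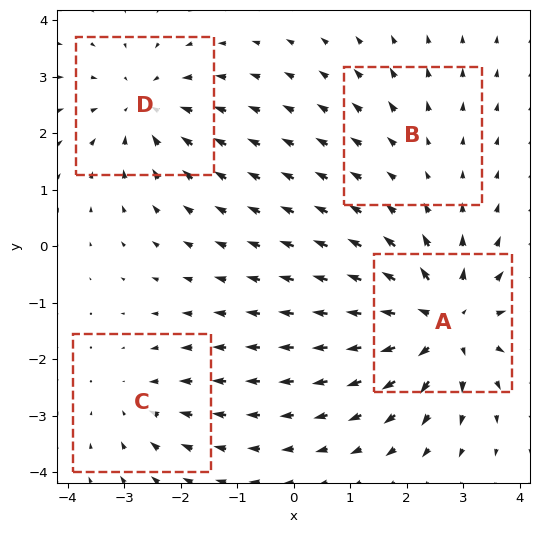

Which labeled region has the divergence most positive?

A

Divergence at each region's feature centre — A: about +7, B: about +2, C: about -3, D: about -4. Region A is most positive.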